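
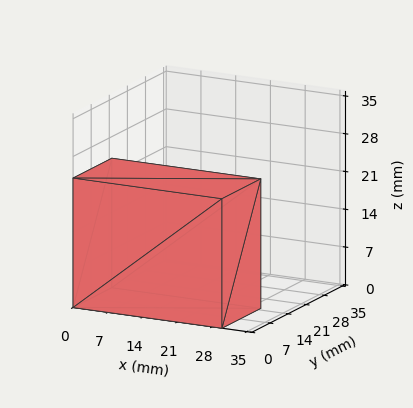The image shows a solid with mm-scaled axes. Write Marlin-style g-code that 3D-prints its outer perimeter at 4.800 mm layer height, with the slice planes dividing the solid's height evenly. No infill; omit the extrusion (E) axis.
Reading the render: the shape is a rectangular box, roughly 30 × 15 mm footprint and 24 mm tall (dimensions read to the nearest mm from the axis ticks). For the g-code, the solid's height is divided into equal slices at the stated Δz and each level perimeter traced with G1 moves after a G0 lift.

; perimeter-only toolpath
G21 ; units = mm
G90 ; absolute positioning
G28 ; home
; layer 1
G0 Z4.800
G0 X0.000 Y0.000
G1 X30.000 Y0.000
G1 X30.000 Y15.000
G1 X0.000 Y15.000
G1 X0.000 Y0.000
; layer 2
G0 Z9.600
G0 X0.000 Y0.000
G1 X30.000 Y0.000
G1 X30.000 Y15.000
G1 X0.000 Y15.000
G1 X0.000 Y0.000
; layer 3
G0 Z14.400
G0 X0.000 Y0.000
G1 X30.000 Y0.000
G1 X30.000 Y15.000
G1 X0.000 Y15.000
G1 X0.000 Y0.000
; layer 4
G0 Z19.200
G0 X0.000 Y0.000
G1 X30.000 Y0.000
G1 X30.000 Y15.000
G1 X0.000 Y15.000
G1 X0.000 Y0.000
; layer 5
G0 Z24.000
G0 X0.000 Y0.000
G1 X30.000 Y0.000
G1 X30.000 Y15.000
G1 X0.000 Y15.000
G1 X0.000 Y0.000
M2 ; end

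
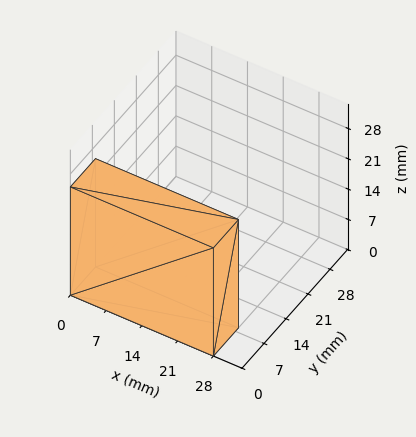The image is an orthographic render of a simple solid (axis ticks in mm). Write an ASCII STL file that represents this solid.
Reading the render: the shape is a rectangular box, roughly 28 × 8 mm footprint and 25 mm tall (dimensions read to the nearest mm from the axis ticks). For the STL, each face is triangulated and given an outward normal.

solid part
  facet normal 0.0000 0.0000 -1.0000
    outer loop
      vertex 28.00 8.00 0.00
      vertex 28.00 0.00 0.00
      vertex 0.00 0.00 0.00
    endloop
  endfacet
  facet normal 0.0000 0.0000 -1.0000
    outer loop
      vertex 0.00 8.00 0.00
      vertex 28.00 8.00 0.00
      vertex 0.00 0.00 0.00
    endloop
  endfacet
  facet normal 0.0000 0.0000 1.0000
    outer loop
      vertex 0.00 0.00 25.00
      vertex 28.00 0.00 25.00
      vertex 28.00 8.00 25.00
    endloop
  endfacet
  facet normal 0.0000 0.0000 1.0000
    outer loop
      vertex 0.00 0.00 25.00
      vertex 28.00 8.00 25.00
      vertex 0.00 8.00 25.00
    endloop
  endfacet
  facet normal 0.0000 -1.0000 0.0000
    outer loop
      vertex 0.00 0.00 0.00
      vertex 28.00 0.00 0.00
      vertex 28.00 0.00 25.00
    endloop
  endfacet
  facet normal 0.0000 -1.0000 0.0000
    outer loop
      vertex 0.00 0.00 0.00
      vertex 28.00 0.00 25.00
      vertex 0.00 0.00 25.00
    endloop
  endfacet
  facet normal 0.0000 1.0000 0.0000
    outer loop
      vertex 28.00 8.00 25.00
      vertex 28.00 8.00 0.00
      vertex 0.00 8.00 0.00
    endloop
  endfacet
  facet normal 0.0000 1.0000 0.0000
    outer loop
      vertex 0.00 8.00 25.00
      vertex 28.00 8.00 25.00
      vertex 0.00 8.00 0.00
    endloop
  endfacet
  facet normal -1.0000 0.0000 0.0000
    outer loop
      vertex 0.00 8.00 25.00
      vertex 0.00 8.00 0.00
      vertex 0.00 0.00 0.00
    endloop
  endfacet
  facet normal -1.0000 0.0000 0.0000
    outer loop
      vertex 0.00 0.00 25.00
      vertex 0.00 8.00 25.00
      vertex 0.00 0.00 0.00
    endloop
  endfacet
  facet normal 1.0000 0.0000 0.0000
    outer loop
      vertex 28.00 0.00 0.00
      vertex 28.00 8.00 0.00
      vertex 28.00 8.00 25.00
    endloop
  endfacet
  facet normal 1.0000 0.0000 0.0000
    outer loop
      vertex 28.00 0.00 0.00
      vertex 28.00 8.00 25.00
      vertex 28.00 0.00 25.00
    endloop
  endfacet
endsolid part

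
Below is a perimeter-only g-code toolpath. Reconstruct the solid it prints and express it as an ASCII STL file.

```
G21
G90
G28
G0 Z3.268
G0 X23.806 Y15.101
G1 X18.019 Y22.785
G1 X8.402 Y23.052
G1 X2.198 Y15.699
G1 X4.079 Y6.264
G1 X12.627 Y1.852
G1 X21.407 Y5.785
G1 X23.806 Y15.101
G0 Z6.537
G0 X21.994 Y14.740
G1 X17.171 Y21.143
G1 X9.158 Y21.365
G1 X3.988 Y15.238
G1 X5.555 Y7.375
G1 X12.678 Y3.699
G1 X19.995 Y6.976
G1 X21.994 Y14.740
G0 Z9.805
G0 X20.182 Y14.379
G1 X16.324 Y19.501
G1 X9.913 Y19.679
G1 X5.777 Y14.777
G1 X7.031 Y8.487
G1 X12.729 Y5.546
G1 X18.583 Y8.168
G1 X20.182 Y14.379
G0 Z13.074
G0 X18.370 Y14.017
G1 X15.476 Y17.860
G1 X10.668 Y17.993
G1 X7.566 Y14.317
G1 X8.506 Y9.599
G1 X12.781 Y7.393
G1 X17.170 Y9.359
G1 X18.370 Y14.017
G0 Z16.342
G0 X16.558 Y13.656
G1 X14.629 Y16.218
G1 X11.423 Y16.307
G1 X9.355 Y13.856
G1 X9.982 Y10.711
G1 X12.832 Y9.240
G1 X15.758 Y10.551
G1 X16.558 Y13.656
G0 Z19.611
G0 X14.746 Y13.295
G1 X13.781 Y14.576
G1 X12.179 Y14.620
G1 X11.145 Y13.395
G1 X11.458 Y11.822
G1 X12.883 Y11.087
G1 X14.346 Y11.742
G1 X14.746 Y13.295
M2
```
solid part
  facet normal 0.0000 0.0000 -1.0000
    outer loop
      vertex 7.647 24.738 0.000
      vertex 18.866 24.427 0.000
      vertex 25.618 15.462 0.000
    endloop
  endfacet
  facet normal 0.0000 0.0000 -1.0000
    outer loop
      vertex 0.409 16.160 0.000
      vertex 7.647 24.738 0.000
      vertex 25.618 15.462 0.000
    endloop
  endfacet
  facet normal 0.0000 0.0000 -1.0000
    outer loop
      vertex 2.603 5.152 0.000
      vertex 0.409 16.160 0.000
      vertex 25.618 15.462 0.000
    endloop
  endfacet
  facet normal 0.0000 0.0000 -1.0000
    outer loop
      vertex 12.576 0.005 0.000
      vertex 2.603 5.152 0.000
      vertex 25.618 15.462 0.000
    endloop
  endfacet
  facet normal 0.0000 0.0000 -1.0000
    outer loop
      vertex 22.819 4.593 0.000
      vertex 12.576 0.005 0.000
      vertex 25.618 15.462 0.000
    endloop
  endfacet
  facet normal 0.7118 0.5361 0.4538
    outer loop
      vertex 25.618 15.462 0.000
      vertex 18.866 24.427 0.000
      vertex 12.934 12.934 22.879
    endloop
  endfacet
  facet normal 0.0247 0.8907 0.4539
    outer loop
      vertex 18.866 24.427 0.000
      vertex 7.647 24.738 0.000
      vertex 12.934 12.934 22.879
    endloop
  endfacet
  facet normal -0.6810 0.5746 0.4539
    outer loop
      vertex 7.647 24.738 0.000
      vertex 0.409 16.160 0.000
      vertex 12.934 12.934 22.879
    endloop
  endfacet
  facet normal -0.8739 -0.1742 0.4538
    outer loop
      vertex 0.409 16.160 0.000
      vertex 2.603 5.152 0.000
      vertex 12.934 12.934 22.879
    endloop
  endfacet
  facet normal -0.4087 -0.7918 0.4539
    outer loop
      vertex 2.603 5.152 0.000
      vertex 12.576 0.005 0.000
      vertex 12.934 12.934 22.879
    endloop
  endfacet
  facet normal 0.3643 -0.8132 0.4539
    outer loop
      vertex 12.576 0.005 0.000
      vertex 22.819 4.593 0.000
      vertex 12.934 12.934 22.879
    endloop
  endfacet
  facet normal 0.8629 -0.2222 0.4538
    outer loop
      vertex 22.819 4.593 0.000
      vertex 25.618 15.462 0.000
      vertex 12.934 12.934 22.879
    endloop
  endfacet
endsolid part

The G0 Z moves step by Δz≈3.268 mm. The G1 loops shrink linearly with z, so the solid tapers from its base footprint up to z≈22.9. Closing with a flat bottom cap and the tapered top and triangulating gives 12 facets — a regular 7-sided pyramid, base circumscribed radius ≈ 12.9 mm, apex at z ≈ 22.9 mm.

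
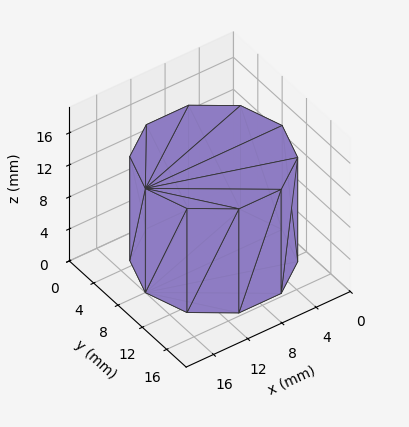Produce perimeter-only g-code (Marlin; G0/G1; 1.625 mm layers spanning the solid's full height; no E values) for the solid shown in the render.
Reading the render: the shape is a regular 10-sided prism (a cylinder approximated with 10 flat sides), circumscribed radius ≈ 8 mm, height ≈ 13 mm (dimensions read to the nearest mm from the axis ticks). For the g-code, the solid's height is divided into equal slices at the stated Δz and each level perimeter traced with G1 moves after a G0 lift.

; perimeter-only toolpath
G21 ; units = mm
G90 ; absolute positioning
G28 ; home
; layer 1
G0 Z1.625
G0 X16.000 Y8.000
G1 X14.472 Y12.702
G1 X10.472 Y15.608
G1 X5.528 Y15.608
G1 X1.528 Y12.702
G1 X0.000 Y8.000
G1 X1.528 Y3.298
G1 X5.528 Y0.392
G1 X10.472 Y0.392
G1 X14.472 Y3.298
G1 X16.000 Y8.000
; layer 2
G0 Z3.250
G0 X16.000 Y8.000
G1 X14.472 Y12.702
G1 X10.472 Y15.608
G1 X5.528 Y15.608
G1 X1.528 Y12.702
G1 X0.000 Y8.000
G1 X1.528 Y3.298
G1 X5.528 Y0.392
G1 X10.472 Y0.392
G1 X14.472 Y3.298
G1 X16.000 Y8.000
; layer 3
G0 Z4.875
G0 X16.000 Y8.000
G1 X14.472 Y12.702
G1 X10.472 Y15.608
G1 X5.528 Y15.608
G1 X1.528 Y12.702
G1 X0.000 Y8.000
G1 X1.528 Y3.298
G1 X5.528 Y0.392
G1 X10.472 Y0.392
G1 X14.472 Y3.298
G1 X16.000 Y8.000
; layer 4
G0 Z6.500
G0 X16.000 Y8.000
G1 X14.472 Y12.702
G1 X10.472 Y15.608
G1 X5.528 Y15.608
G1 X1.528 Y12.702
G1 X0.000 Y8.000
G1 X1.528 Y3.298
G1 X5.528 Y0.392
G1 X10.472 Y0.392
G1 X14.472 Y3.298
G1 X16.000 Y8.000
; layer 5
G0 Z8.125
G0 X16.000 Y8.000
G1 X14.472 Y12.702
G1 X10.472 Y15.608
G1 X5.528 Y15.608
G1 X1.528 Y12.702
G1 X0.000 Y8.000
G1 X1.528 Y3.298
G1 X5.528 Y0.392
G1 X10.472 Y0.392
G1 X14.472 Y3.298
G1 X16.000 Y8.000
; layer 6
G0 Z9.750
G0 X16.000 Y8.000
G1 X14.472 Y12.702
G1 X10.472 Y15.608
G1 X5.528 Y15.608
G1 X1.528 Y12.702
G1 X0.000 Y8.000
G1 X1.528 Y3.298
G1 X5.528 Y0.392
G1 X10.472 Y0.392
G1 X14.472 Y3.298
G1 X16.000 Y8.000
; layer 7
G0 Z11.375
G0 X16.000 Y8.000
G1 X14.472 Y12.702
G1 X10.472 Y15.608
G1 X5.528 Y15.608
G1 X1.528 Y12.702
G1 X0.000 Y8.000
G1 X1.528 Y3.298
G1 X5.528 Y0.392
G1 X10.472 Y0.392
G1 X14.472 Y3.298
G1 X16.000 Y8.000
; layer 8
G0 Z13.000
G0 X16.000 Y8.000
G1 X14.472 Y12.702
G1 X10.472 Y15.608
G1 X5.528 Y15.608
G1 X1.528 Y12.702
G1 X0.000 Y8.000
G1 X1.528 Y3.298
G1 X5.528 Y0.392
G1 X10.472 Y0.392
G1 X14.472 Y3.298
G1 X16.000 Y8.000
M2 ; end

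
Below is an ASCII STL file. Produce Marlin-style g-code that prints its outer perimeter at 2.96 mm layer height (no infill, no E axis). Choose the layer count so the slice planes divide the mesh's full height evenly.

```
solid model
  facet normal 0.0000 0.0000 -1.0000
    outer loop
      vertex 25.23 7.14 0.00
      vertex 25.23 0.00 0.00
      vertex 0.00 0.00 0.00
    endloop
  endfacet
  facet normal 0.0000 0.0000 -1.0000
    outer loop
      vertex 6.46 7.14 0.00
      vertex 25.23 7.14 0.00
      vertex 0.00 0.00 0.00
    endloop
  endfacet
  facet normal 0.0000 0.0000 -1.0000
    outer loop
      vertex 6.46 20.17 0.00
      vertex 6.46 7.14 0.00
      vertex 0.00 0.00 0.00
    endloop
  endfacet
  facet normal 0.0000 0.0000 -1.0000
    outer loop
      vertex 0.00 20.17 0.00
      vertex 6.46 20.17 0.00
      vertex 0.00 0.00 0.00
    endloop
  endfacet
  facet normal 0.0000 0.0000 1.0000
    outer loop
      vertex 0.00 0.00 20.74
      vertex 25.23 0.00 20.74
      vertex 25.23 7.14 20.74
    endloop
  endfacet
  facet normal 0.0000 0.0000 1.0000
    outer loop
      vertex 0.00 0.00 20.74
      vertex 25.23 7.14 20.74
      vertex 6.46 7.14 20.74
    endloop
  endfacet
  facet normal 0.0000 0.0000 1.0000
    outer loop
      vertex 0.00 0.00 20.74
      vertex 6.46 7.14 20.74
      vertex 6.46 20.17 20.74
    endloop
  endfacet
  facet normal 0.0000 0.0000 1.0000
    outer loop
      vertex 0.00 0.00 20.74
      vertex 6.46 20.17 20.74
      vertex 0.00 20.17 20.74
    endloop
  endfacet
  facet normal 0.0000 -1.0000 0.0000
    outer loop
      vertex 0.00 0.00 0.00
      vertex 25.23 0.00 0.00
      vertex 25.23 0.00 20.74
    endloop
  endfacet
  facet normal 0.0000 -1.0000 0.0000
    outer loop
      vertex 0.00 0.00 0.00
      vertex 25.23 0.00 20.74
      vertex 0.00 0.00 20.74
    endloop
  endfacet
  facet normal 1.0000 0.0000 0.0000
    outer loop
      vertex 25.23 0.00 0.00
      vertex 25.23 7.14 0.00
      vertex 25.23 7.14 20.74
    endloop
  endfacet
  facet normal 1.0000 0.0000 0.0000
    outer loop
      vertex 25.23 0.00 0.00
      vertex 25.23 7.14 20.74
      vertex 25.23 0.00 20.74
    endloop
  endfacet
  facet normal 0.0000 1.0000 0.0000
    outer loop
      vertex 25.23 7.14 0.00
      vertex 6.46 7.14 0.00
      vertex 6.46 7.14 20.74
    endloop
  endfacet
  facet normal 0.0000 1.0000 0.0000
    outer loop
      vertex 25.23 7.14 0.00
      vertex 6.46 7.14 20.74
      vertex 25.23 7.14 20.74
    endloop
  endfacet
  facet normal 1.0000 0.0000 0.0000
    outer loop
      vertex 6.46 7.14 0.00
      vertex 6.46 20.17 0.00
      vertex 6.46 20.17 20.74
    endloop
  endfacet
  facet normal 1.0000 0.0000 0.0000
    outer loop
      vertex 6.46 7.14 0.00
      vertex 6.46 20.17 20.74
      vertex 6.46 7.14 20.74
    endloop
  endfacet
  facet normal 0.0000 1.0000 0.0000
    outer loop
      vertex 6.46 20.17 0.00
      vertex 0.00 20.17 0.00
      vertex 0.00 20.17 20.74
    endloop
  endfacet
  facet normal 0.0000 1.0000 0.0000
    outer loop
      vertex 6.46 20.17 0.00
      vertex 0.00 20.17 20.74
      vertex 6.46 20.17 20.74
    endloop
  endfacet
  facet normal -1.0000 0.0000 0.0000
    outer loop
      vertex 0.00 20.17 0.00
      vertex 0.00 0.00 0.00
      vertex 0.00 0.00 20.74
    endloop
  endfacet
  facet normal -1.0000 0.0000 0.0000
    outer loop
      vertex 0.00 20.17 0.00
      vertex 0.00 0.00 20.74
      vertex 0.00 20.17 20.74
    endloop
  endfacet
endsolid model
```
; perimeter-only toolpath
G21 ; units = mm
G90 ; absolute positioning
G28 ; home
; layer 1
G0 Z2.96
G0 X0.00 Y0.00
G1 X25.23 Y0.00
G1 X25.23 Y7.14
G1 X6.46 Y7.14
G1 X6.46 Y20.17
G1 X0.00 Y20.17
G1 X0.00 Y0.00
; layer 2
G0 Z5.93
G0 X0.00 Y0.00
G1 X25.23 Y0.00
G1 X25.23 Y7.14
G1 X6.46 Y7.14
G1 X6.46 Y20.17
G1 X0.00 Y20.17
G1 X0.00 Y0.00
; layer 3
G0 Z8.89
G0 X0.00 Y0.00
G1 X25.23 Y0.00
G1 X25.23 Y7.14
G1 X6.46 Y7.14
G1 X6.46 Y20.17
G1 X0.00 Y20.17
G1 X0.00 Y0.00
; layer 4
G0 Z11.85
G0 X0.00 Y0.00
G1 X25.23 Y0.00
G1 X25.23 Y7.14
G1 X6.46 Y7.14
G1 X6.46 Y20.17
G1 X0.00 Y20.17
G1 X0.00 Y0.00
; layer 5
G0 Z14.81
G0 X0.00 Y0.00
G1 X25.23 Y0.00
G1 X25.23 Y7.14
G1 X6.46 Y7.14
G1 X6.46 Y20.17
G1 X0.00 Y20.17
G1 X0.00 Y0.00
; layer 6
G0 Z17.78
G0 X0.00 Y0.00
G1 X25.23 Y0.00
G1 X25.23 Y7.14
G1 X6.46 Y7.14
G1 X6.46 Y20.17
G1 X0.00 Y20.17
G1 X0.00 Y0.00
; layer 7
G0 Z20.74
G0 X0.00 Y0.00
G1 X25.23 Y0.00
G1 X25.23 Y7.14
G1 X6.46 Y7.14
G1 X6.46 Y20.17
G1 X0.00 Y20.17
G1 X0.00 Y0.00
M2 ; end

The solid is an L-shaped prism: outer 25.2 × 20.2 mm, arm thicknesses ≈ 7.14 mm (horizontal) and 6.46 mm (vertical), extruded 20.7 mm in z. Slicing at Δz = 2.96 mm — 7 equal slices spanning the solid's height, so layer i sits at z = i·h/7 — gives 7 non-empty perimeters. Each is a 6-segment closed polygon; G0 lifts to the layer z and rapids to the start vertex, then G1 traces the edges.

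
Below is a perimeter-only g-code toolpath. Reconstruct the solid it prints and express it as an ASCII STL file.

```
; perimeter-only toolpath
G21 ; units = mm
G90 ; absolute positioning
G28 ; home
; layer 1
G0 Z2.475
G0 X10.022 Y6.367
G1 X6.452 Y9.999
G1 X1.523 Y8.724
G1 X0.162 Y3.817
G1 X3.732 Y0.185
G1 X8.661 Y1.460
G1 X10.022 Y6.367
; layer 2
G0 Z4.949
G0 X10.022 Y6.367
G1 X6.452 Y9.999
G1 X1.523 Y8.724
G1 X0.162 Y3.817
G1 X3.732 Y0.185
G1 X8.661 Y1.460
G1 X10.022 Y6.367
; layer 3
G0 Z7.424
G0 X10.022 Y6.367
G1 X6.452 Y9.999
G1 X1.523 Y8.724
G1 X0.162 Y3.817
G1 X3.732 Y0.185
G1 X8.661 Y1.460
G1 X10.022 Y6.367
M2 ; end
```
solid part
  facet normal 0.0000 0.0000 -1.0000
    outer loop
      vertex 1.523 8.724 0.000
      vertex 6.452 9.999 0.000
      vertex 10.022 6.367 0.000
    endloop
  endfacet
  facet normal 0.0000 0.0000 -1.0000
    outer loop
      vertex 0.162 3.817 0.000
      vertex 1.523 8.724 0.000
      vertex 10.022 6.367 0.000
    endloop
  endfacet
  facet normal 0.0000 0.0000 -1.0000
    outer loop
      vertex 3.732 0.185 0.000
      vertex 0.162 3.817 0.000
      vertex 10.022 6.367 0.000
    endloop
  endfacet
  facet normal 0.0000 0.0000 -1.0000
    outer loop
      vertex 8.661 1.460 0.000
      vertex 3.732 0.185 0.000
      vertex 10.022 6.367 0.000
    endloop
  endfacet
  facet normal 0.0000 0.0000 1.0000
    outer loop
      vertex 10.022 6.367 7.424
      vertex 6.452 9.999 7.424
      vertex 1.523 8.724 7.424
    endloop
  endfacet
  facet normal 0.0000 0.0000 1.0000
    outer loop
      vertex 10.022 6.367 7.424
      vertex 1.523 8.724 7.424
      vertex 0.162 3.817 7.424
    endloop
  endfacet
  facet normal 0.0000 0.0000 1.0000
    outer loop
      vertex 10.022 6.367 7.424
      vertex 0.162 3.817 7.424
      vertex 3.732 0.185 7.424
    endloop
  endfacet
  facet normal 0.0000 0.0000 1.0000
    outer loop
      vertex 10.022 6.367 7.424
      vertex 3.732 0.185 7.424
      vertex 8.661 1.460 7.424
    endloop
  endfacet
  facet normal 0.7132 0.7010 0.0000
    outer loop
      vertex 10.022 6.367 0.000
      vertex 6.452 9.999 0.000
      vertex 6.452 9.999 7.424
    endloop
  endfacet
  facet normal 0.7132 0.7010 0.0000
    outer loop
      vertex 10.022 6.367 0.000
      vertex 6.452 9.999 7.424
      vertex 10.022 6.367 7.424
    endloop
  endfacet
  facet normal -0.2504 0.9681 0.0000
    outer loop
      vertex 6.452 9.999 0.000
      vertex 1.523 8.724 0.000
      vertex 1.523 8.724 7.424
    endloop
  endfacet
  facet normal -0.2504 0.9681 0.0000
    outer loop
      vertex 6.452 9.999 0.000
      vertex 1.523 8.724 7.424
      vertex 6.452 9.999 7.424
    endloop
  endfacet
  facet normal -0.9636 0.2673 0.0000
    outer loop
      vertex 1.523 8.724 0.000
      vertex 0.162 3.817 0.000
      vertex 0.162 3.817 7.424
    endloop
  endfacet
  facet normal -0.9636 0.2673 0.0000
    outer loop
      vertex 1.523 8.724 0.000
      vertex 0.162 3.817 7.424
      vertex 1.523 8.724 7.424
    endloop
  endfacet
  facet normal -0.7132 -0.7010 0.0000
    outer loop
      vertex 0.162 3.817 0.000
      vertex 3.732 0.185 0.000
      vertex 3.732 0.185 7.424
    endloop
  endfacet
  facet normal -0.7132 -0.7010 0.0000
    outer loop
      vertex 0.162 3.817 0.000
      vertex 3.732 0.185 7.424
      vertex 0.162 3.817 7.424
    endloop
  endfacet
  facet normal 0.2504 -0.9681 0.0000
    outer loop
      vertex 3.732 0.185 0.000
      vertex 8.661 1.460 0.000
      vertex 8.661 1.460 7.424
    endloop
  endfacet
  facet normal 0.2504 -0.9681 0.0000
    outer loop
      vertex 3.732 0.185 0.000
      vertex 8.661 1.460 7.424
      vertex 3.732 0.185 7.424
    endloop
  endfacet
  facet normal 0.9636 -0.2673 0.0000
    outer loop
      vertex 8.661 1.460 0.000
      vertex 10.022 6.367 0.000
      vertex 10.022 6.367 7.424
    endloop
  endfacet
  facet normal 0.9636 -0.2673 0.0000
    outer loop
      vertex 8.661 1.460 0.000
      vertex 10.022 6.367 7.424
      vertex 8.661 1.460 7.424
    endloop
  endfacet
endsolid part

The G0 Z moves step by Δz≈2.475 mm. Every layer's G1 loop is the same polygon, so the solid is a straight extrusion of it from z=0 to z≈7.42. Closing with flat bottom and top caps and triangulating gives 20 facets — a regular 6-sided prism (a cylinder approximated with 6 flat sides), circumscribed radius ≈ 5.09 mm, height ≈ 7.42 mm.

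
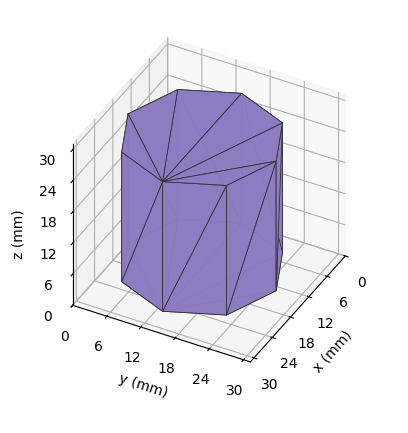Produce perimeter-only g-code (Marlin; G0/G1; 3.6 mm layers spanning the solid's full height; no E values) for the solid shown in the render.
Reading the render: the shape is a regular 8-sided prism (a cylinder approximated with 8 flat sides), circumscribed radius ≈ 13 mm, height ≈ 25 mm (dimensions read to the nearest mm from the axis ticks). For the g-code, the solid's height is divided into equal slices at the stated Δz and each level perimeter traced with G1 moves after a G0 lift.

; perimeter-only toolpath
G21 ; units = mm
G90 ; absolute positioning
G28 ; home
; layer 1
G0 Z3.6
G0 X26.0 Y13.0
G1 X22.2 Y22.2
G1 X13.0 Y26.0
G1 X3.8 Y22.2
G1 X0.0 Y13.0
G1 X3.8 Y3.8
G1 X13.0 Y0.0
G1 X22.2 Y3.8
G1 X26.0 Y13.0
; layer 2
G0 Z7.1
G0 X26.0 Y13.0
G1 X22.2 Y22.2
G1 X13.0 Y26.0
G1 X3.8 Y22.2
G1 X0.0 Y13.0
G1 X3.8 Y3.8
G1 X13.0 Y0.0
G1 X22.2 Y3.8
G1 X26.0 Y13.0
; layer 3
G0 Z10.7
G0 X26.0 Y13.0
G1 X22.2 Y22.2
G1 X13.0 Y26.0
G1 X3.8 Y22.2
G1 X0.0 Y13.0
G1 X3.8 Y3.8
G1 X13.0 Y0.0
G1 X22.2 Y3.8
G1 X26.0 Y13.0
; layer 4
G0 Z14.3
G0 X26.0 Y13.0
G1 X22.2 Y22.2
G1 X13.0 Y26.0
G1 X3.8 Y22.2
G1 X0.0 Y13.0
G1 X3.8 Y3.8
G1 X13.0 Y0.0
G1 X22.2 Y3.8
G1 X26.0 Y13.0
; layer 5
G0 Z17.9
G0 X26.0 Y13.0
G1 X22.2 Y22.2
G1 X13.0 Y26.0
G1 X3.8 Y22.2
G1 X0.0 Y13.0
G1 X3.8 Y3.8
G1 X13.0 Y0.0
G1 X22.2 Y3.8
G1 X26.0 Y13.0
; layer 6
G0 Z21.4
G0 X26.0 Y13.0
G1 X22.2 Y22.2
G1 X13.0 Y26.0
G1 X3.8 Y22.2
G1 X0.0 Y13.0
G1 X3.8 Y3.8
G1 X13.0 Y0.0
G1 X22.2 Y3.8
G1 X26.0 Y13.0
; layer 7
G0 Z25.0
G0 X26.0 Y13.0
G1 X22.2 Y22.2
G1 X13.0 Y26.0
G1 X3.8 Y22.2
G1 X0.0 Y13.0
G1 X3.8 Y3.8
G1 X13.0 Y0.0
G1 X22.2 Y3.8
G1 X26.0 Y13.0
M2 ; end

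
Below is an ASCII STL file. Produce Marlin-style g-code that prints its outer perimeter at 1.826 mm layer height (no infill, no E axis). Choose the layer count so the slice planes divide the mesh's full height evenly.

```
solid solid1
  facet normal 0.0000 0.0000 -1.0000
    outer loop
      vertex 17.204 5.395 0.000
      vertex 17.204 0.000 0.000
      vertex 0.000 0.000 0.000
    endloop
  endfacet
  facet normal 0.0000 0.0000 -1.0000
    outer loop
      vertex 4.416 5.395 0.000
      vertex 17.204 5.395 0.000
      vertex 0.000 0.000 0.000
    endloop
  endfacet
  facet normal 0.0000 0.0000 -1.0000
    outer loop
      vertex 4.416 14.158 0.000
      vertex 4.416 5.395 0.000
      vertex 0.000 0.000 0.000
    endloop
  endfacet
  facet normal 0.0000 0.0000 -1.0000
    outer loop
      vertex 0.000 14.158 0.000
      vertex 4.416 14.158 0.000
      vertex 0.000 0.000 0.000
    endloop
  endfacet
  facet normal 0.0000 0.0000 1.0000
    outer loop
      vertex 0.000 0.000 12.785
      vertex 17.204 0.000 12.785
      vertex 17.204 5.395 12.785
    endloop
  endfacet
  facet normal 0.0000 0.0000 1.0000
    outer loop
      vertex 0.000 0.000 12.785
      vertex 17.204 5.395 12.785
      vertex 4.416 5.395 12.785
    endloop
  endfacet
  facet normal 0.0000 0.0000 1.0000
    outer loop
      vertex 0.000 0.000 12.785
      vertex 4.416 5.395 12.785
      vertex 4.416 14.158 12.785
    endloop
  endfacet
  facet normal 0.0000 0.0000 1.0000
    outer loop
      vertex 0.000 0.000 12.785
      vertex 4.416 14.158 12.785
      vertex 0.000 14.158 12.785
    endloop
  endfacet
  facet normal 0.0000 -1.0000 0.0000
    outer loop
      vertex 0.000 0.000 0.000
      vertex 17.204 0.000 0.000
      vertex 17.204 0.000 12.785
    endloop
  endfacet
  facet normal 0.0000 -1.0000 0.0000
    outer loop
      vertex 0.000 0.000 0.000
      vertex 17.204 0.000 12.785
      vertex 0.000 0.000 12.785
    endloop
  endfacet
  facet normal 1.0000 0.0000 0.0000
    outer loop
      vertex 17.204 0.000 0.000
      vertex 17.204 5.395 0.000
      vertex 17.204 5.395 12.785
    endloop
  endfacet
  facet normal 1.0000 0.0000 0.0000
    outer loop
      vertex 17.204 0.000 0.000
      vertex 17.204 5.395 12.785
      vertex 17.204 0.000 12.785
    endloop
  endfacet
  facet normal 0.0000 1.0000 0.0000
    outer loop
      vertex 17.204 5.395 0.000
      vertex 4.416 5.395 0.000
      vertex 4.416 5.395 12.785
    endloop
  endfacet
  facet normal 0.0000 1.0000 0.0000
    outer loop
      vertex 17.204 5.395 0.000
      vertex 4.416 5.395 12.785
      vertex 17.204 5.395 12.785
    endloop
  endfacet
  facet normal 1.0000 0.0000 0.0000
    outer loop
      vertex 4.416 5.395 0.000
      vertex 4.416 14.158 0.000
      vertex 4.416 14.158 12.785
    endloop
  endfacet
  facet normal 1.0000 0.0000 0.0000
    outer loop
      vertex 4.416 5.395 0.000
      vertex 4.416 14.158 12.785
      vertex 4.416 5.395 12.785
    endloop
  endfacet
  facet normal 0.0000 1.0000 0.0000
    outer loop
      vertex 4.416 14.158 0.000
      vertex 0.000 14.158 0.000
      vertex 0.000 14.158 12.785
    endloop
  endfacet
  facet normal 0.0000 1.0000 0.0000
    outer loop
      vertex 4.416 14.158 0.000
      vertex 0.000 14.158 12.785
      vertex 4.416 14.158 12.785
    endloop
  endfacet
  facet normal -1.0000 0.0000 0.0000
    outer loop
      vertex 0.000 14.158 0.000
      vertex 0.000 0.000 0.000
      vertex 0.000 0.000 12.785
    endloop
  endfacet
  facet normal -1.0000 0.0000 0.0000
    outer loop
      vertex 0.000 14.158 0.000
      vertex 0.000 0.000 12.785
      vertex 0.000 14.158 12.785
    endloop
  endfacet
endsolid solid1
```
; perimeter-only toolpath
G21 ; units = mm
G90 ; absolute positioning
G28 ; home
; layer 1
G0 Z1.826
G0 X0.000 Y0.000
G1 X17.204 Y0.000
G1 X17.204 Y5.395
G1 X4.416 Y5.395
G1 X4.416 Y14.158
G1 X0.000 Y14.158
G1 X0.000 Y0.000
; layer 2
G0 Z3.653
G0 X0.000 Y0.000
G1 X17.204 Y0.000
G1 X17.204 Y5.395
G1 X4.416 Y5.395
G1 X4.416 Y14.158
G1 X0.000 Y14.158
G1 X0.000 Y0.000
; layer 3
G0 Z5.479
G0 X0.000 Y0.000
G1 X17.204 Y0.000
G1 X17.204 Y5.395
G1 X4.416 Y5.395
G1 X4.416 Y14.158
G1 X0.000 Y14.158
G1 X0.000 Y0.000
; layer 4
G0 Z7.306
G0 X0.000 Y0.000
G1 X17.204 Y0.000
G1 X17.204 Y5.395
G1 X4.416 Y5.395
G1 X4.416 Y14.158
G1 X0.000 Y14.158
G1 X0.000 Y0.000
; layer 5
G0 Z9.132
G0 X0.000 Y0.000
G1 X17.204 Y0.000
G1 X17.204 Y5.395
G1 X4.416 Y5.395
G1 X4.416 Y14.158
G1 X0.000 Y14.158
G1 X0.000 Y0.000
; layer 6
G0 Z10.959
G0 X0.000 Y0.000
G1 X17.204 Y0.000
G1 X17.204 Y5.395
G1 X4.416 Y5.395
G1 X4.416 Y14.158
G1 X0.000 Y14.158
G1 X0.000 Y0.000
; layer 7
G0 Z12.785
G0 X0.000 Y0.000
G1 X17.204 Y0.000
G1 X17.204 Y5.395
G1 X4.416 Y5.395
G1 X4.416 Y14.158
G1 X0.000 Y14.158
G1 X0.000 Y0.000
M2 ; end

The solid is an L-shaped prism: outer 17.2 × 14.2 mm, arm thicknesses ≈ 5.39 mm (horizontal) and 4.42 mm (vertical), extruded 12.8 mm in z. Slicing at Δz = 1.826 mm — 7 equal slices spanning the solid's height, so layer i sits at z = i·h/7 — gives 7 non-empty perimeters. Each is a 6-segment closed polygon; G0 lifts to the layer z and rapids to the start vertex, then G1 traces the edges.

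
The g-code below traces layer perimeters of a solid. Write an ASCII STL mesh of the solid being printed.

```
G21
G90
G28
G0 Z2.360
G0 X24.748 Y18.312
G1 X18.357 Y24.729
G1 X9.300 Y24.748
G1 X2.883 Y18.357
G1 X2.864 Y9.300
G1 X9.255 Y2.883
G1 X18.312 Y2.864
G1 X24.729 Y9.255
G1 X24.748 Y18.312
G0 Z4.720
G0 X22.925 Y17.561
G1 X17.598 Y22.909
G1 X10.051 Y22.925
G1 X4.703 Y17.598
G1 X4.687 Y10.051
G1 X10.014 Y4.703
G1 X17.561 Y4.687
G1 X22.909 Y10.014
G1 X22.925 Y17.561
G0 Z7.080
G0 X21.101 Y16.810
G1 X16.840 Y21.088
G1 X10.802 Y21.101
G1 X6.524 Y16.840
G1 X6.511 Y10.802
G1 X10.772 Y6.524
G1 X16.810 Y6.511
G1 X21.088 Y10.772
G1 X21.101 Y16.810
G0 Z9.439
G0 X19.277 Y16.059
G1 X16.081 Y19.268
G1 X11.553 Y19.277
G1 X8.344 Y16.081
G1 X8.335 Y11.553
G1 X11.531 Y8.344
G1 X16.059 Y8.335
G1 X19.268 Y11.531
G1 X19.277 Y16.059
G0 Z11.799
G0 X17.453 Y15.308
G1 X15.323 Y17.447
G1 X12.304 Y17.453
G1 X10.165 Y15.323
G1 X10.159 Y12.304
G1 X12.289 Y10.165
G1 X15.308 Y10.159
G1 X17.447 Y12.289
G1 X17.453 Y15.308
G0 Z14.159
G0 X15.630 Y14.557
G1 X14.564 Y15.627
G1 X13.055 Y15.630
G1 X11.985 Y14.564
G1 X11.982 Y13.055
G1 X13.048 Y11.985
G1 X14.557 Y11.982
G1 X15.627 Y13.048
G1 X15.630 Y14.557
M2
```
solid part
  facet normal 0.0000 0.0000 -1.0000
    outer loop
      vertex 8.549 26.572 0.000
      vertex 19.115 26.550 0.000
      vertex 26.572 19.063 0.000
    endloop
  endfacet
  facet normal 0.0000 0.0000 -1.0000
    outer loop
      vertex 1.062 19.115 0.000
      vertex 8.549 26.572 0.000
      vertex 26.572 19.063 0.000
    endloop
  endfacet
  facet normal 0.0000 0.0000 -1.0000
    outer loop
      vertex 1.040 8.549 0.000
      vertex 1.062 19.115 0.000
      vertex 26.572 19.063 0.000
    endloop
  endfacet
  facet normal 0.0000 0.0000 -1.0000
    outer loop
      vertex 8.497 1.062 0.000
      vertex 1.040 8.549 0.000
      vertex 26.572 19.063 0.000
    endloop
  endfacet
  facet normal 0.0000 0.0000 -1.0000
    outer loop
      vertex 19.063 1.040 0.000
      vertex 8.497 1.062 0.000
      vertex 26.572 19.063 0.000
    endloop
  endfacet
  facet normal 0.0000 0.0000 -1.0000
    outer loop
      vertex 26.550 8.497 0.000
      vertex 19.063 1.040 0.000
      vertex 26.572 19.063 0.000
    endloop
  endfacet
  facet normal 0.5608 0.5586 0.6112
    outer loop
      vertex 26.572 19.063 0.000
      vertex 19.115 26.550 0.000
      vertex 13.806 13.806 16.519
    endloop
  endfacet
  facet normal 0.0016 0.7915 0.6112
    outer loop
      vertex 19.115 26.550 0.000
      vertex 8.549 26.572 0.000
      vertex 13.806 13.806 16.519
    endloop
  endfacet
  facet normal -0.5586 0.5608 0.6112
    outer loop
      vertex 8.549 26.572 0.000
      vertex 1.062 19.115 0.000
      vertex 13.806 13.806 16.519
    endloop
  endfacet
  facet normal -0.7915 0.0016 0.6112
    outer loop
      vertex 1.062 19.115 0.000
      vertex 1.040 8.549 0.000
      vertex 13.806 13.806 16.519
    endloop
  endfacet
  facet normal -0.5608 -0.5586 0.6112
    outer loop
      vertex 1.040 8.549 0.000
      vertex 8.497 1.062 0.000
      vertex 13.806 13.806 16.519
    endloop
  endfacet
  facet normal -0.0016 -0.7915 0.6112
    outer loop
      vertex 8.497 1.062 0.000
      vertex 19.063 1.040 0.000
      vertex 13.806 13.806 16.519
    endloop
  endfacet
  facet normal 0.5586 -0.5608 0.6112
    outer loop
      vertex 19.063 1.040 0.000
      vertex 26.550 8.497 0.000
      vertex 13.806 13.806 16.519
    endloop
  endfacet
  facet normal 0.7915 -0.0016 0.6112
    outer loop
      vertex 26.550 8.497 0.000
      vertex 26.572 19.063 0.000
      vertex 13.806 13.806 16.519
    endloop
  endfacet
endsolid part

The G0 Z moves step by Δz≈2.360 mm. The G1 loops shrink linearly with z, so the solid tapers from its base footprint up to z≈16.5. Closing with a flat bottom cap and the tapered top and triangulating gives 14 facets — a regular 8-sided pyramid, base circumscribed radius ≈ 13.8 mm, apex at z ≈ 16.5 mm.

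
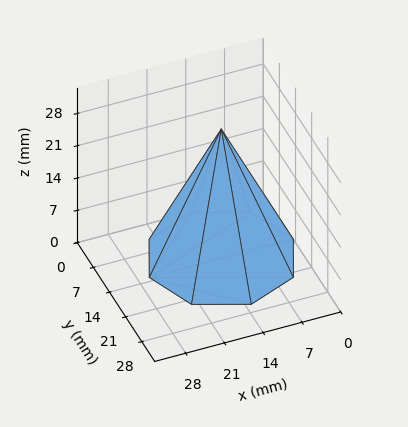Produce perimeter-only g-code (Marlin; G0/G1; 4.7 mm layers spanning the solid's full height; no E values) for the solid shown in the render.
Reading the render: the shape is a regular 8-sided pyramid, base circumscribed radius ≈ 13 mm, apex at z ≈ 28 mm (dimensions read to the nearest mm from the axis ticks). For the g-code, the solid's height is divided into equal slices at the stated Δz and each level perimeter traced with G1 moves after a G0 lift.

; perimeter-only toolpath
G21 ; units = mm
G90 ; absolute positioning
G28 ; home
; layer 1
G0 Z4.7
G0 X23.8 Y13.0
G1 X20.7 Y20.7
G1 X13.0 Y23.8
G1 X5.3 Y20.7
G1 X2.2 Y13.0
G1 X5.3 Y5.3
G1 X13.0 Y2.2
G1 X20.7 Y5.3
G1 X23.8 Y13.0
; layer 2
G0 Z9.3
G0 X21.7 Y13.0
G1 X19.1 Y19.1
G1 X13.0 Y21.7
G1 X6.9 Y19.1
G1 X4.3 Y13.0
G1 X6.9 Y6.9
G1 X13.0 Y4.3
G1 X19.1 Y6.9
G1 X21.7 Y13.0
; layer 3
G0 Z14.0
G0 X19.5 Y13.0
G1 X17.6 Y17.6
G1 X13.0 Y19.5
G1 X8.4 Y17.6
G1 X6.5 Y13.0
G1 X8.4 Y8.4
G1 X13.0 Y6.5
G1 X17.6 Y8.4
G1 X19.5 Y13.0
; layer 4
G0 Z18.7
G0 X17.3 Y13.0
G1 X16.1 Y16.1
G1 X13.0 Y17.3
G1 X9.9 Y16.1
G1 X8.7 Y13.0
G1 X9.9 Y9.9
G1 X13.0 Y8.7
G1 X16.1 Y9.9
G1 X17.3 Y13.0
; layer 5
G0 Z23.3
G0 X15.2 Y13.0
G1 X14.5 Y14.5
G1 X13.0 Y15.2
G1 X11.5 Y14.5
G1 X10.8 Y13.0
G1 X11.5 Y11.5
G1 X13.0 Y10.8
G1 X14.5 Y11.5
G1 X15.2 Y13.0
M2 ; end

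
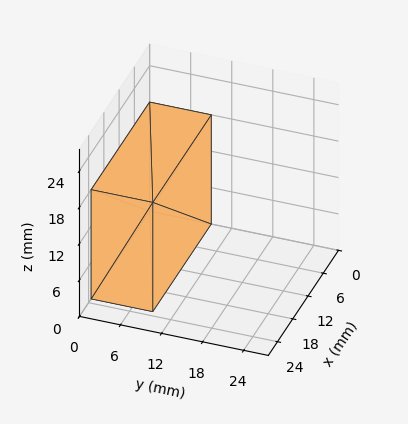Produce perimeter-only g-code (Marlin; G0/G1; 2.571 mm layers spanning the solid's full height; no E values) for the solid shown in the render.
Reading the render: the shape is a rectangular box, roughly 23 × 9 mm footprint and 18 mm tall (dimensions read to the nearest mm from the axis ticks). For the g-code, the solid's height is divided into equal slices at the stated Δz and each level perimeter traced with G1 moves after a G0 lift.

; perimeter-only toolpath
G21 ; units = mm
G90 ; absolute positioning
G28 ; home
; layer 1
G0 Z2.571
G0 X0.000 Y0.000
G1 X23.000 Y0.000
G1 X23.000 Y9.000
G1 X0.000 Y9.000
G1 X0.000 Y0.000
; layer 2
G0 Z5.143
G0 X0.000 Y0.000
G1 X23.000 Y0.000
G1 X23.000 Y9.000
G1 X0.000 Y9.000
G1 X0.000 Y0.000
; layer 3
G0 Z7.714
G0 X0.000 Y0.000
G1 X23.000 Y0.000
G1 X23.000 Y9.000
G1 X0.000 Y9.000
G1 X0.000 Y0.000
; layer 4
G0 Z10.286
G0 X0.000 Y0.000
G1 X23.000 Y0.000
G1 X23.000 Y9.000
G1 X0.000 Y9.000
G1 X0.000 Y0.000
; layer 5
G0 Z12.857
G0 X0.000 Y0.000
G1 X23.000 Y0.000
G1 X23.000 Y9.000
G1 X0.000 Y9.000
G1 X0.000 Y0.000
; layer 6
G0 Z15.429
G0 X0.000 Y0.000
G1 X23.000 Y0.000
G1 X23.000 Y9.000
G1 X0.000 Y9.000
G1 X0.000 Y0.000
; layer 7
G0 Z18.000
G0 X0.000 Y0.000
G1 X23.000 Y0.000
G1 X23.000 Y9.000
G1 X0.000 Y9.000
G1 X0.000 Y0.000
M2 ; end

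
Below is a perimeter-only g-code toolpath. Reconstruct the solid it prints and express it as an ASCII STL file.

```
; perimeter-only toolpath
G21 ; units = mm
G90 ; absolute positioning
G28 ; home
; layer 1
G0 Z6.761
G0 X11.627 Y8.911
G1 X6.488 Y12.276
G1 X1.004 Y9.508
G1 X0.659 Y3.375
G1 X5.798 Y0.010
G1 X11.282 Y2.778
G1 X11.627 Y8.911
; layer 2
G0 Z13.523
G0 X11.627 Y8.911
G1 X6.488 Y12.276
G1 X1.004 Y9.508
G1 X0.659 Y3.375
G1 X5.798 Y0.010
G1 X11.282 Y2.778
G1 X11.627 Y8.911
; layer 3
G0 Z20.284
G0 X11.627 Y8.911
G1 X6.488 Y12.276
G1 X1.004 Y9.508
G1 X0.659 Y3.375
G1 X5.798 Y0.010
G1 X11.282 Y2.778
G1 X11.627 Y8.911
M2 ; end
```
solid part
  facet normal 0.0000 0.0000 -1.0000
    outer loop
      vertex 1.004 9.508 0.000
      vertex 6.488 12.276 0.000
      vertex 11.627 8.911 0.000
    endloop
  endfacet
  facet normal 0.0000 0.0000 -1.0000
    outer loop
      vertex 0.659 3.375 0.000
      vertex 1.004 9.508 0.000
      vertex 11.627 8.911 0.000
    endloop
  endfacet
  facet normal 0.0000 0.0000 -1.0000
    outer loop
      vertex 5.798 0.010 0.000
      vertex 0.659 3.375 0.000
      vertex 11.627 8.911 0.000
    endloop
  endfacet
  facet normal 0.0000 0.0000 -1.0000
    outer loop
      vertex 11.282 2.778 0.000
      vertex 5.798 0.010 0.000
      vertex 11.627 8.911 0.000
    endloop
  endfacet
  facet normal 0.0000 0.0000 1.0000
    outer loop
      vertex 11.627 8.911 20.284
      vertex 6.488 12.276 20.284
      vertex 1.004 9.508 20.284
    endloop
  endfacet
  facet normal 0.0000 0.0000 1.0000
    outer loop
      vertex 11.627 8.911 20.284
      vertex 1.004 9.508 20.284
      vertex 0.659 3.375 20.284
    endloop
  endfacet
  facet normal 0.0000 0.0000 1.0000
    outer loop
      vertex 11.627 8.911 20.284
      vertex 0.659 3.375 20.284
      vertex 5.798 0.010 20.284
    endloop
  endfacet
  facet normal 0.0000 0.0000 1.0000
    outer loop
      vertex 11.627 8.911 20.284
      vertex 5.798 0.010 20.284
      vertex 11.282 2.778 20.284
    endloop
  endfacet
  facet normal 0.5478 0.8366 0.0000
    outer loop
      vertex 11.627 8.911 0.000
      vertex 6.488 12.276 0.000
      vertex 6.488 12.276 20.284
    endloop
  endfacet
  facet normal 0.5478 0.8366 0.0000
    outer loop
      vertex 11.627 8.911 0.000
      vertex 6.488 12.276 20.284
      vertex 11.627 8.911 20.284
    endloop
  endfacet
  facet normal -0.4506 0.8927 0.0000
    outer loop
      vertex 6.488 12.276 0.000
      vertex 1.004 9.508 0.000
      vertex 1.004 9.508 20.284
    endloop
  endfacet
  facet normal -0.4506 0.8927 0.0000
    outer loop
      vertex 6.488 12.276 0.000
      vertex 1.004 9.508 20.284
      vertex 6.488 12.276 20.284
    endloop
  endfacet
  facet normal -0.9984 0.0562 0.0000
    outer loop
      vertex 1.004 9.508 0.000
      vertex 0.659 3.375 0.000
      vertex 0.659 3.375 20.284
    endloop
  endfacet
  facet normal -0.9984 0.0562 0.0000
    outer loop
      vertex 1.004 9.508 0.000
      vertex 0.659 3.375 20.284
      vertex 1.004 9.508 20.284
    endloop
  endfacet
  facet normal -0.5478 -0.8366 0.0000
    outer loop
      vertex 0.659 3.375 0.000
      vertex 5.798 0.010 0.000
      vertex 5.798 0.010 20.284
    endloop
  endfacet
  facet normal -0.5478 -0.8366 0.0000
    outer loop
      vertex 0.659 3.375 0.000
      vertex 5.798 0.010 20.284
      vertex 0.659 3.375 20.284
    endloop
  endfacet
  facet normal 0.4506 -0.8927 0.0000
    outer loop
      vertex 5.798 0.010 0.000
      vertex 11.282 2.778 0.000
      vertex 11.282 2.778 20.284
    endloop
  endfacet
  facet normal 0.4506 -0.8927 0.0000
    outer loop
      vertex 5.798 0.010 0.000
      vertex 11.282 2.778 20.284
      vertex 5.798 0.010 20.284
    endloop
  endfacet
  facet normal 0.9984 -0.0562 0.0000
    outer loop
      vertex 11.282 2.778 0.000
      vertex 11.627 8.911 0.000
      vertex 11.627 8.911 20.284
    endloop
  endfacet
  facet normal 0.9984 -0.0562 0.0000
    outer loop
      vertex 11.282 2.778 0.000
      vertex 11.627 8.911 20.284
      vertex 11.282 2.778 20.284
    endloop
  endfacet
endsolid part

The G0 Z moves step by Δz≈6.761 mm. Every layer's G1 loop is the same polygon, so the solid is a straight extrusion of it from z=0 to z≈20.3. Closing with flat bottom and top caps and triangulating gives 20 facets — a regular 6-sided prism (a cylinder approximated with 6 flat sides), circumscribed radius ≈ 6.14 mm, height ≈ 20.3 mm.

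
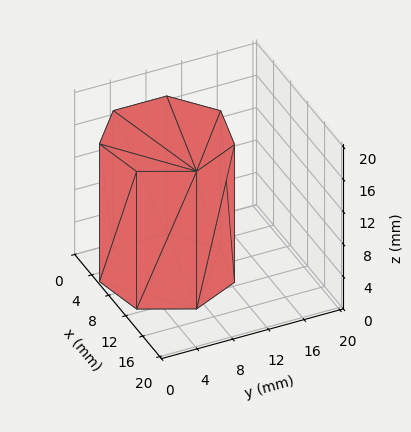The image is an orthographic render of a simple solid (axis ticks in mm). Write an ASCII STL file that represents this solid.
Reading the render: the shape is a regular 7-sided prism (a cylinder approximated with 7 flat sides), circumscribed radius ≈ 7 mm, height ≈ 17 mm (dimensions read to the nearest mm from the axis ticks). For the STL, each face is triangulated and given an outward normal.

solid part
  facet normal 0.0000 0.0000 -1.0000
    outer loop
      vertex 5.4 13.8 0.0
      vertex 11.4 12.5 0.0
      vertex 14.0 7.0 0.0
    endloop
  endfacet
  facet normal 0.0000 0.0000 -1.0000
    outer loop
      vertex 0.7 10.0 0.0
      vertex 5.4 13.8 0.0
      vertex 14.0 7.0 0.0
    endloop
  endfacet
  facet normal 0.0000 0.0000 -1.0000
    outer loop
      vertex 0.7 4.0 0.0
      vertex 0.7 10.0 0.0
      vertex 14.0 7.0 0.0
    endloop
  endfacet
  facet normal 0.0000 0.0000 -1.0000
    outer loop
      vertex 5.4 0.2 0.0
      vertex 0.7 4.0 0.0
      vertex 14.0 7.0 0.0
    endloop
  endfacet
  facet normal 0.0000 0.0000 -1.0000
    outer loop
      vertex 11.4 1.5 0.0
      vertex 5.4 0.2 0.0
      vertex 14.0 7.0 0.0
    endloop
  endfacet
  facet normal 0.0000 0.0000 1.0000
    outer loop
      vertex 14.0 7.0 17.0
      vertex 11.4 12.5 17.0
      vertex 5.4 13.8 17.0
    endloop
  endfacet
  facet normal 0.0000 0.0000 1.0000
    outer loop
      vertex 14.0 7.0 17.0
      vertex 5.4 13.8 17.0
      vertex 0.7 10.0 17.0
    endloop
  endfacet
  facet normal 0.0000 0.0000 1.0000
    outer loop
      vertex 14.0 7.0 17.0
      vertex 0.7 10.0 17.0
      vertex 0.7 4.0 17.0
    endloop
  endfacet
  facet normal 0.0000 0.0000 1.0000
    outer loop
      vertex 14.0 7.0 17.0
      vertex 0.7 4.0 17.0
      vertex 5.4 0.2 17.0
    endloop
  endfacet
  facet normal 0.0000 0.0000 1.0000
    outer loop
      vertex 14.0 7.0 17.0
      vertex 5.4 0.2 17.0
      vertex 11.4 1.5 17.0
    endloop
  endfacet
  facet normal 0.9041 0.4274 0.0000
    outer loop
      vertex 14.0 7.0 0.0
      vertex 11.4 12.5 0.0
      vertex 11.4 12.5 17.0
    endloop
  endfacet
  facet normal 0.9041 0.4274 0.0000
    outer loop
      vertex 14.0 7.0 0.0
      vertex 11.4 12.5 17.0
      vertex 14.0 7.0 17.0
    endloop
  endfacet
  facet normal 0.2118 0.9773 0.0000
    outer loop
      vertex 11.4 12.5 0.0
      vertex 5.4 13.8 0.0
      vertex 5.4 13.8 17.0
    endloop
  endfacet
  facet normal 0.2118 0.9773 0.0000
    outer loop
      vertex 11.4 12.5 0.0
      vertex 5.4 13.8 17.0
      vertex 11.4 12.5 17.0
    endloop
  endfacet
  facet normal -0.6287 0.7776 0.0000
    outer loop
      vertex 5.4 13.8 0.0
      vertex 0.7 10.0 0.0
      vertex 0.7 10.0 17.0
    endloop
  endfacet
  facet normal -0.6287 0.7776 0.0000
    outer loop
      vertex 5.4 13.8 0.0
      vertex 0.7 10.0 17.0
      vertex 5.4 13.8 17.0
    endloop
  endfacet
  facet normal -1.0000 0.0000 0.0000
    outer loop
      vertex 0.7 10.0 0.0
      vertex 0.7 4.0 0.0
      vertex 0.7 4.0 17.0
    endloop
  endfacet
  facet normal -1.0000 0.0000 0.0000
    outer loop
      vertex 0.7 10.0 0.0
      vertex 0.7 4.0 17.0
      vertex 0.7 10.0 17.0
    endloop
  endfacet
  facet normal -0.6287 -0.7776 0.0000
    outer loop
      vertex 0.7 4.0 0.0
      vertex 5.4 0.2 0.0
      vertex 5.4 0.2 17.0
    endloop
  endfacet
  facet normal -0.6287 -0.7776 0.0000
    outer loop
      vertex 0.7 4.0 0.0
      vertex 5.4 0.2 17.0
      vertex 0.7 4.0 17.0
    endloop
  endfacet
  facet normal 0.2118 -0.9773 0.0000
    outer loop
      vertex 5.4 0.2 0.0
      vertex 11.4 1.5 0.0
      vertex 11.4 1.5 17.0
    endloop
  endfacet
  facet normal 0.2118 -0.9773 0.0000
    outer loop
      vertex 5.4 0.2 0.0
      vertex 11.4 1.5 17.0
      vertex 5.4 0.2 17.0
    endloop
  endfacet
  facet normal 0.9041 -0.4274 0.0000
    outer loop
      vertex 11.4 1.5 0.0
      vertex 14.0 7.0 0.0
      vertex 14.0 7.0 17.0
    endloop
  endfacet
  facet normal 0.9041 -0.4274 0.0000
    outer loop
      vertex 11.4 1.5 0.0
      vertex 14.0 7.0 17.0
      vertex 11.4 1.5 17.0
    endloop
  endfacet
endsolid part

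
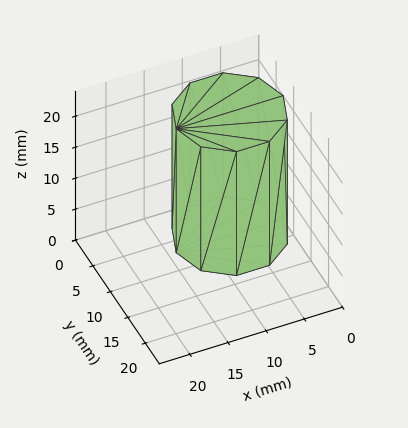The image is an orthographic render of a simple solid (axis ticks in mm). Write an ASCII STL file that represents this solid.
Reading the render: the shape is a regular 10-sided prism (a cylinder approximated with 10 flat sides), circumscribed radius ≈ 7 mm, height ≈ 20 mm (dimensions read to the nearest mm from the axis ticks). For the STL, each face is triangulated and given an outward normal.

solid part
  facet normal 0.0000 0.0000 -1.0000
    outer loop
      vertex 9.163 13.657 0.000
      vertex 12.663 11.114 0.000
      vertex 14.000 7.000 0.000
    endloop
  endfacet
  facet normal 0.0000 0.0000 -1.0000
    outer loop
      vertex 4.837 13.657 0.000
      vertex 9.163 13.657 0.000
      vertex 14.000 7.000 0.000
    endloop
  endfacet
  facet normal 0.0000 0.0000 -1.0000
    outer loop
      vertex 1.337 11.114 0.000
      vertex 4.837 13.657 0.000
      vertex 14.000 7.000 0.000
    endloop
  endfacet
  facet normal 0.0000 0.0000 -1.0000
    outer loop
      vertex 0.000 7.000 0.000
      vertex 1.337 11.114 0.000
      vertex 14.000 7.000 0.000
    endloop
  endfacet
  facet normal 0.0000 0.0000 -1.0000
    outer loop
      vertex 1.337 2.886 0.000
      vertex 0.000 7.000 0.000
      vertex 14.000 7.000 0.000
    endloop
  endfacet
  facet normal 0.0000 0.0000 -1.0000
    outer loop
      vertex 4.837 0.343 0.000
      vertex 1.337 2.886 0.000
      vertex 14.000 7.000 0.000
    endloop
  endfacet
  facet normal 0.0000 0.0000 -1.0000
    outer loop
      vertex 9.163 0.343 0.000
      vertex 4.837 0.343 0.000
      vertex 14.000 7.000 0.000
    endloop
  endfacet
  facet normal 0.0000 0.0000 -1.0000
    outer loop
      vertex 12.663 2.886 0.000
      vertex 9.163 0.343 0.000
      vertex 14.000 7.000 0.000
    endloop
  endfacet
  facet normal 0.0000 0.0000 1.0000
    outer loop
      vertex 14.000 7.000 20.000
      vertex 12.663 11.114 20.000
      vertex 9.163 13.657 20.000
    endloop
  endfacet
  facet normal 0.0000 0.0000 1.0000
    outer loop
      vertex 14.000 7.000 20.000
      vertex 9.163 13.657 20.000
      vertex 4.837 13.657 20.000
    endloop
  endfacet
  facet normal 0.0000 0.0000 1.0000
    outer loop
      vertex 14.000 7.000 20.000
      vertex 4.837 13.657 20.000
      vertex 1.337 11.114 20.000
    endloop
  endfacet
  facet normal 0.0000 0.0000 1.0000
    outer loop
      vertex 14.000 7.000 20.000
      vertex 1.337 11.114 20.000
      vertex 0.000 7.000 20.000
    endloop
  endfacet
  facet normal 0.0000 0.0000 1.0000
    outer loop
      vertex 14.000 7.000 20.000
      vertex 0.000 7.000 20.000
      vertex 1.337 2.886 20.000
    endloop
  endfacet
  facet normal 0.0000 0.0000 1.0000
    outer loop
      vertex 14.000 7.000 20.000
      vertex 1.337 2.886 20.000
      vertex 4.837 0.343 20.000
    endloop
  endfacet
  facet normal 0.0000 0.0000 1.0000
    outer loop
      vertex 14.000 7.000 20.000
      vertex 4.837 0.343 20.000
      vertex 9.163 0.343 20.000
    endloop
  endfacet
  facet normal 0.0000 0.0000 1.0000
    outer loop
      vertex 14.000 7.000 20.000
      vertex 9.163 0.343 20.000
      vertex 12.663 2.886 20.000
    endloop
  endfacet
  facet normal 0.9510 0.3091 0.0000
    outer loop
      vertex 14.000 7.000 0.000
      vertex 12.663 11.114 0.000
      vertex 12.663 11.114 20.000
    endloop
  endfacet
  facet normal 0.9510 0.3091 0.0000
    outer loop
      vertex 14.000 7.000 0.000
      vertex 12.663 11.114 20.000
      vertex 14.000 7.000 20.000
    endloop
  endfacet
  facet normal 0.5878 0.8090 0.0000
    outer loop
      vertex 12.663 11.114 0.000
      vertex 9.163 13.657 0.000
      vertex 9.163 13.657 20.000
    endloop
  endfacet
  facet normal 0.5878 0.8090 0.0000
    outer loop
      vertex 12.663 11.114 0.000
      vertex 9.163 13.657 20.000
      vertex 12.663 11.114 20.000
    endloop
  endfacet
  facet normal 0.0000 1.0000 0.0000
    outer loop
      vertex 9.163 13.657 0.000
      vertex 4.837 13.657 0.000
      vertex 4.837 13.657 20.000
    endloop
  endfacet
  facet normal 0.0000 1.0000 0.0000
    outer loop
      vertex 9.163 13.657 0.000
      vertex 4.837 13.657 20.000
      vertex 9.163 13.657 20.000
    endloop
  endfacet
  facet normal -0.5878 0.8090 0.0000
    outer loop
      vertex 4.837 13.657 0.000
      vertex 1.337 11.114 0.000
      vertex 1.337 11.114 20.000
    endloop
  endfacet
  facet normal -0.5878 0.8090 0.0000
    outer loop
      vertex 4.837 13.657 0.000
      vertex 1.337 11.114 20.000
      vertex 4.837 13.657 20.000
    endloop
  endfacet
  facet normal -0.9510 0.3091 0.0000
    outer loop
      vertex 1.337 11.114 0.000
      vertex 0.000 7.000 0.000
      vertex 0.000 7.000 20.000
    endloop
  endfacet
  facet normal -0.9510 0.3091 0.0000
    outer loop
      vertex 1.337 11.114 0.000
      vertex 0.000 7.000 20.000
      vertex 1.337 11.114 20.000
    endloop
  endfacet
  facet normal -0.9510 -0.3091 0.0000
    outer loop
      vertex 0.000 7.000 0.000
      vertex 1.337 2.886 0.000
      vertex 1.337 2.886 20.000
    endloop
  endfacet
  facet normal -0.9510 -0.3091 0.0000
    outer loop
      vertex 0.000 7.000 0.000
      vertex 1.337 2.886 20.000
      vertex 0.000 7.000 20.000
    endloop
  endfacet
  facet normal -0.5878 -0.8090 0.0000
    outer loop
      vertex 1.337 2.886 0.000
      vertex 4.837 0.343 0.000
      vertex 4.837 0.343 20.000
    endloop
  endfacet
  facet normal -0.5878 -0.8090 0.0000
    outer loop
      vertex 1.337 2.886 0.000
      vertex 4.837 0.343 20.000
      vertex 1.337 2.886 20.000
    endloop
  endfacet
  facet normal 0.0000 -1.0000 0.0000
    outer loop
      vertex 4.837 0.343 0.000
      vertex 9.163 0.343 0.000
      vertex 9.163 0.343 20.000
    endloop
  endfacet
  facet normal 0.0000 -1.0000 0.0000
    outer loop
      vertex 4.837 0.343 0.000
      vertex 9.163 0.343 20.000
      vertex 4.837 0.343 20.000
    endloop
  endfacet
  facet normal 0.5878 -0.8090 0.0000
    outer loop
      vertex 9.163 0.343 0.000
      vertex 12.663 2.886 0.000
      vertex 12.663 2.886 20.000
    endloop
  endfacet
  facet normal 0.5878 -0.8090 0.0000
    outer loop
      vertex 9.163 0.343 0.000
      vertex 12.663 2.886 20.000
      vertex 9.163 0.343 20.000
    endloop
  endfacet
  facet normal 0.9510 -0.3091 0.0000
    outer loop
      vertex 12.663 2.886 0.000
      vertex 14.000 7.000 0.000
      vertex 14.000 7.000 20.000
    endloop
  endfacet
  facet normal 0.9510 -0.3091 0.0000
    outer loop
      vertex 12.663 2.886 0.000
      vertex 14.000 7.000 20.000
      vertex 12.663 2.886 20.000
    endloop
  endfacet
endsolid part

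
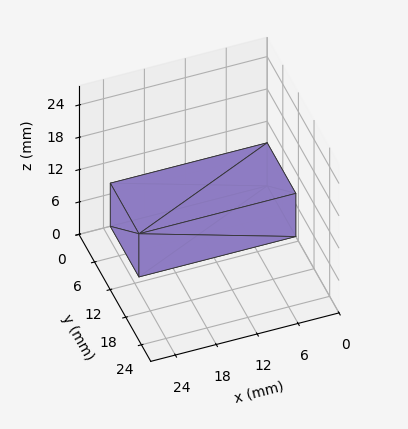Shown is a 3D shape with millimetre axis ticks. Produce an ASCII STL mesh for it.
Reading the render: the shape is a rectangular box, roughly 23 × 11 mm footprint and 8 mm tall (dimensions read to the nearest mm from the axis ticks). For the STL, each face is triangulated and given an outward normal.

solid part
  facet normal 0.0000 0.0000 -1.0000
    outer loop
      vertex 23.000 11.000 0.000
      vertex 23.000 0.000 0.000
      vertex 0.000 0.000 0.000
    endloop
  endfacet
  facet normal 0.0000 0.0000 -1.0000
    outer loop
      vertex 0.000 11.000 0.000
      vertex 23.000 11.000 0.000
      vertex 0.000 0.000 0.000
    endloop
  endfacet
  facet normal 0.0000 0.0000 1.0000
    outer loop
      vertex 0.000 0.000 8.000
      vertex 23.000 0.000 8.000
      vertex 23.000 11.000 8.000
    endloop
  endfacet
  facet normal 0.0000 0.0000 1.0000
    outer loop
      vertex 0.000 0.000 8.000
      vertex 23.000 11.000 8.000
      vertex 0.000 11.000 8.000
    endloop
  endfacet
  facet normal 0.0000 -1.0000 0.0000
    outer loop
      vertex 0.000 0.000 0.000
      vertex 23.000 0.000 0.000
      vertex 23.000 0.000 8.000
    endloop
  endfacet
  facet normal 0.0000 -1.0000 0.0000
    outer loop
      vertex 0.000 0.000 0.000
      vertex 23.000 0.000 8.000
      vertex 0.000 0.000 8.000
    endloop
  endfacet
  facet normal 0.0000 1.0000 0.0000
    outer loop
      vertex 23.000 11.000 8.000
      vertex 23.000 11.000 0.000
      vertex 0.000 11.000 0.000
    endloop
  endfacet
  facet normal 0.0000 1.0000 0.0000
    outer loop
      vertex 0.000 11.000 8.000
      vertex 23.000 11.000 8.000
      vertex 0.000 11.000 0.000
    endloop
  endfacet
  facet normal -1.0000 0.0000 0.0000
    outer loop
      vertex 0.000 11.000 8.000
      vertex 0.000 11.000 0.000
      vertex 0.000 0.000 0.000
    endloop
  endfacet
  facet normal -1.0000 0.0000 0.0000
    outer loop
      vertex 0.000 0.000 8.000
      vertex 0.000 11.000 8.000
      vertex 0.000 0.000 0.000
    endloop
  endfacet
  facet normal 1.0000 0.0000 0.0000
    outer loop
      vertex 23.000 0.000 0.000
      vertex 23.000 11.000 0.000
      vertex 23.000 11.000 8.000
    endloop
  endfacet
  facet normal 1.0000 0.0000 0.0000
    outer loop
      vertex 23.000 0.000 0.000
      vertex 23.000 11.000 8.000
      vertex 23.000 0.000 8.000
    endloop
  endfacet
endsolid part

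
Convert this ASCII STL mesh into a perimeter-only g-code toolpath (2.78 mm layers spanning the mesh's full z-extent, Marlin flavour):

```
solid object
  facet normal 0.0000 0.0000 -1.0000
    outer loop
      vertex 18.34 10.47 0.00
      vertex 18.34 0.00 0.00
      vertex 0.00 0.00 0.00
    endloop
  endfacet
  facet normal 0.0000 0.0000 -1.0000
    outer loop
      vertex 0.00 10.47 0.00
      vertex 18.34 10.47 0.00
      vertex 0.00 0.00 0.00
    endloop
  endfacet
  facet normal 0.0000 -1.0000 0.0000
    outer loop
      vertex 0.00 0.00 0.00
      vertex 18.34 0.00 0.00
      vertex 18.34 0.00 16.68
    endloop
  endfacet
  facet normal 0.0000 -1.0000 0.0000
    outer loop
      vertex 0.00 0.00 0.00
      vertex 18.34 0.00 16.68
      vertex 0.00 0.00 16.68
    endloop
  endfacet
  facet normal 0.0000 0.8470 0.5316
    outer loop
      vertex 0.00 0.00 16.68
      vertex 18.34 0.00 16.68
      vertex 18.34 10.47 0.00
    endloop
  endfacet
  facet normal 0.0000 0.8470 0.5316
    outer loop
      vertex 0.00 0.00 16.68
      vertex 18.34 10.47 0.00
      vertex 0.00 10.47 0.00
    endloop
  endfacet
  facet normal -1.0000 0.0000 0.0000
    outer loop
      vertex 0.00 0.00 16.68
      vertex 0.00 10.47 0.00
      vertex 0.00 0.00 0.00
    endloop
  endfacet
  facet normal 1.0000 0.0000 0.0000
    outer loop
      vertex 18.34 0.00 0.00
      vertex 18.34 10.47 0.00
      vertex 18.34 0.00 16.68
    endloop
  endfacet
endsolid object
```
; perimeter-only toolpath
G21 ; units = mm
G90 ; absolute positioning
G28 ; home
; layer 1
G0 Z2.78
G0 X0.00 Y0.00
G1 X18.34 Y0.00
G1 X18.34 Y8.73
G1 X0.00 Y8.73
G1 X0.00 Y0.00
; layer 2
G0 Z5.56
G0 X0.00 Y0.00
G1 X18.34 Y0.00
G1 X18.34 Y6.98
G1 X0.00 Y6.98
G1 X0.00 Y0.00
; layer 3
G0 Z8.34
G0 X0.00 Y0.00
G1 X18.34 Y0.00
G1 X18.34 Y5.24
G1 X0.00 Y5.24
G1 X0.00 Y0.00
; layer 4
G0 Z11.12
G0 X0.00 Y0.00
G1 X18.34 Y0.00
G1 X18.34 Y3.49
G1 X0.00 Y3.49
G1 X0.00 Y0.00
; layer 5
G0 Z13.90
G0 X0.00 Y0.00
G1 X18.34 Y0.00
G1 X18.34 Y1.75
G1 X0.00 Y1.75
G1 X0.00 Y0.00
M2 ; end

The solid is a wedge (ramp): 18.3 × 10.5 mm base, rising to 16.7 mm along the y=0 edge and sloping linearly to z=0 at y=10.5. Slicing at Δz = 2.78 mm — 6 equal slices spanning the solid's height, so layer i sits at z = i·h/6 — gives 5 non-empty perimeters. Each is a 4-segment closed polygon; G0 lifts to the layer z and rapids to the start vertex, then G1 traces the edges. The cross-section shrinks linearly with z (the slice at the apex is degenerate and omitted).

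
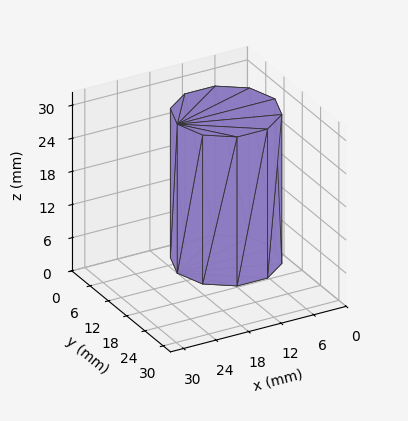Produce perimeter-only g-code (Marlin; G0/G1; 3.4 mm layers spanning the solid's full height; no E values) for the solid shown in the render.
Reading the render: the shape is a regular 10-sided prism (a cylinder approximated with 10 flat sides), circumscribed radius ≈ 9 mm, height ≈ 27 mm (dimensions read to the nearest mm from the axis ticks). For the g-code, the solid's height is divided into equal slices at the stated Δz and each level perimeter traced with G1 moves after a G0 lift.

; perimeter-only toolpath
G21 ; units = mm
G90 ; absolute positioning
G28 ; home
; layer 1
G0 Z3.4
G0 X18.0 Y9.0
G1 X16.3 Y14.3
G1 X11.8 Y17.6
G1 X6.2 Y17.6
G1 X1.7 Y14.3
G1 X0.0 Y9.0
G1 X1.7 Y3.7
G1 X6.2 Y0.4
G1 X11.8 Y0.4
G1 X16.3 Y3.7
G1 X18.0 Y9.0
; layer 2
G0 Z6.8
G0 X18.0 Y9.0
G1 X16.3 Y14.3
G1 X11.8 Y17.6
G1 X6.2 Y17.6
G1 X1.7 Y14.3
G1 X0.0 Y9.0
G1 X1.7 Y3.7
G1 X6.2 Y0.4
G1 X11.8 Y0.4
G1 X16.3 Y3.7
G1 X18.0 Y9.0
; layer 3
G0 Z10.1
G0 X18.0 Y9.0
G1 X16.3 Y14.3
G1 X11.8 Y17.6
G1 X6.2 Y17.6
G1 X1.7 Y14.3
G1 X0.0 Y9.0
G1 X1.7 Y3.7
G1 X6.2 Y0.4
G1 X11.8 Y0.4
G1 X16.3 Y3.7
G1 X18.0 Y9.0
; layer 4
G0 Z13.5
G0 X18.0 Y9.0
G1 X16.3 Y14.3
G1 X11.8 Y17.6
G1 X6.2 Y17.6
G1 X1.7 Y14.3
G1 X0.0 Y9.0
G1 X1.7 Y3.7
G1 X6.2 Y0.4
G1 X11.8 Y0.4
G1 X16.3 Y3.7
G1 X18.0 Y9.0
; layer 5
G0 Z16.9
G0 X18.0 Y9.0
G1 X16.3 Y14.3
G1 X11.8 Y17.6
G1 X6.2 Y17.6
G1 X1.7 Y14.3
G1 X0.0 Y9.0
G1 X1.7 Y3.7
G1 X6.2 Y0.4
G1 X11.8 Y0.4
G1 X16.3 Y3.7
G1 X18.0 Y9.0
; layer 6
G0 Z20.2
G0 X18.0 Y9.0
G1 X16.3 Y14.3
G1 X11.8 Y17.6
G1 X6.2 Y17.6
G1 X1.7 Y14.3
G1 X0.0 Y9.0
G1 X1.7 Y3.7
G1 X6.2 Y0.4
G1 X11.8 Y0.4
G1 X16.3 Y3.7
G1 X18.0 Y9.0
; layer 7
G0 Z23.6
G0 X18.0 Y9.0
G1 X16.3 Y14.3
G1 X11.8 Y17.6
G1 X6.2 Y17.6
G1 X1.7 Y14.3
G1 X0.0 Y9.0
G1 X1.7 Y3.7
G1 X6.2 Y0.4
G1 X11.8 Y0.4
G1 X16.3 Y3.7
G1 X18.0 Y9.0
; layer 8
G0 Z27.0
G0 X18.0 Y9.0
G1 X16.3 Y14.3
G1 X11.8 Y17.6
G1 X6.2 Y17.6
G1 X1.7 Y14.3
G1 X0.0 Y9.0
G1 X1.7 Y3.7
G1 X6.2 Y0.4
G1 X11.8 Y0.4
G1 X16.3 Y3.7
G1 X18.0 Y9.0
M2 ; end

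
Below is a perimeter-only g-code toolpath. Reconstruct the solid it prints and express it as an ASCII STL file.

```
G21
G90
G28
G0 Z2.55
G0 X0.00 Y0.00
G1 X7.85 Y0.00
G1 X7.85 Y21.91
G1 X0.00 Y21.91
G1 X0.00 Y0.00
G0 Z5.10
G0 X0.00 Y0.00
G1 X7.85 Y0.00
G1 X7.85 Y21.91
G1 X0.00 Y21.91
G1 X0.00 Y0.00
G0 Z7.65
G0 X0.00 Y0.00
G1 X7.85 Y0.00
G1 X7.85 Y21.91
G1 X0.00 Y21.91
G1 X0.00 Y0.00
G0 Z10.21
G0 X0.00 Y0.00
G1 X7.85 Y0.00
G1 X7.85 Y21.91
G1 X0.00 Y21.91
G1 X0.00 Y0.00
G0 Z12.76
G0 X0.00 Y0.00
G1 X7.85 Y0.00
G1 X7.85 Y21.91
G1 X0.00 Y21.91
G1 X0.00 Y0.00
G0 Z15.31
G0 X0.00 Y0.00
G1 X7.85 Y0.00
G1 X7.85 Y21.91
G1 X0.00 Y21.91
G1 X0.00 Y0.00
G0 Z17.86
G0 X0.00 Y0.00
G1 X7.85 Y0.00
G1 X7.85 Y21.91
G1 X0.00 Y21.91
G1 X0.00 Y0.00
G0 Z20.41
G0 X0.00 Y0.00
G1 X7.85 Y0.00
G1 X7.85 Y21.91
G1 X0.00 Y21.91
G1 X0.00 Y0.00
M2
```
solid part
  facet normal 0.0000 0.0000 -1.0000
    outer loop
      vertex 7.85 21.91 0.00
      vertex 7.85 0.00 0.00
      vertex 0.00 0.00 0.00
    endloop
  endfacet
  facet normal 0.0000 0.0000 -1.0000
    outer loop
      vertex 0.00 21.91 0.00
      vertex 7.85 21.91 0.00
      vertex 0.00 0.00 0.00
    endloop
  endfacet
  facet normal 0.0000 0.0000 1.0000
    outer loop
      vertex 0.00 0.00 20.41
      vertex 7.85 0.00 20.41
      vertex 7.85 21.91 20.41
    endloop
  endfacet
  facet normal 0.0000 0.0000 1.0000
    outer loop
      vertex 0.00 0.00 20.41
      vertex 7.85 21.91 20.41
      vertex 0.00 21.91 20.41
    endloop
  endfacet
  facet normal 0.0000 -1.0000 0.0000
    outer loop
      vertex 0.00 0.00 0.00
      vertex 7.85 0.00 0.00
      vertex 7.85 0.00 20.41
    endloop
  endfacet
  facet normal 0.0000 -1.0000 0.0000
    outer loop
      vertex 0.00 0.00 0.00
      vertex 7.85 0.00 20.41
      vertex 0.00 0.00 20.41
    endloop
  endfacet
  facet normal 0.0000 1.0000 0.0000
    outer loop
      vertex 7.85 21.91 20.41
      vertex 7.85 21.91 0.00
      vertex 0.00 21.91 0.00
    endloop
  endfacet
  facet normal 0.0000 1.0000 0.0000
    outer loop
      vertex 0.00 21.91 20.41
      vertex 7.85 21.91 20.41
      vertex 0.00 21.91 0.00
    endloop
  endfacet
  facet normal -1.0000 0.0000 0.0000
    outer loop
      vertex 0.00 21.91 20.41
      vertex 0.00 21.91 0.00
      vertex 0.00 0.00 0.00
    endloop
  endfacet
  facet normal -1.0000 0.0000 0.0000
    outer loop
      vertex 0.00 0.00 20.41
      vertex 0.00 21.91 20.41
      vertex 0.00 0.00 0.00
    endloop
  endfacet
  facet normal 1.0000 0.0000 0.0000
    outer loop
      vertex 7.85 0.00 0.00
      vertex 7.85 21.91 0.00
      vertex 7.85 21.91 20.41
    endloop
  endfacet
  facet normal 1.0000 0.0000 0.0000
    outer loop
      vertex 7.85 0.00 0.00
      vertex 7.85 21.91 20.41
      vertex 7.85 0.00 20.41
    endloop
  endfacet
endsolid part

The G0 Z moves step by Δz≈2.55 mm. Every layer's G1 loop is the same polygon, so the solid is a straight extrusion of it from z=0 to z≈20.4. Closing with flat bottom and top caps and triangulating gives 12 facets — a rectangular box, roughly 7.85 × 21.9 mm footprint and 20.4 mm tall.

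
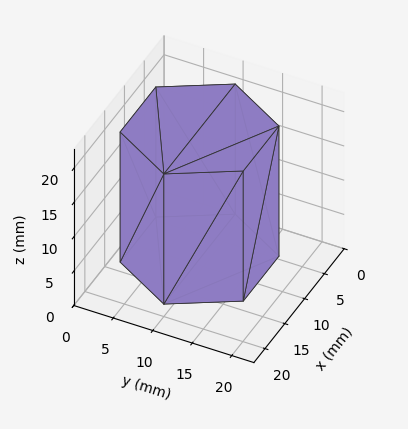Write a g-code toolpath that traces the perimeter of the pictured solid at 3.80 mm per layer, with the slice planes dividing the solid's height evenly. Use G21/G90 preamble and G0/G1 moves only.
Reading the render: the shape is a regular 6-sided prism (a cylinder approximated with 6 flat sides), circumscribed radius ≈ 9 mm, height ≈ 19 mm (dimensions read to the nearest mm from the axis ticks). For the g-code, the solid's height is divided into equal slices at the stated Δz and each level perimeter traced with G1 moves after a G0 lift.

; perimeter-only toolpath
G21 ; units = mm
G90 ; absolute positioning
G28 ; home
; layer 1
G0 Z3.80
G0 X18.00 Y9.00
G1 X13.50 Y16.79
G1 X4.50 Y16.79
G1 X0.00 Y9.00
G1 X4.50 Y1.21
G1 X13.50 Y1.21
G1 X18.00 Y9.00
; layer 2
G0 Z7.60
G0 X18.00 Y9.00
G1 X13.50 Y16.79
G1 X4.50 Y16.79
G1 X0.00 Y9.00
G1 X4.50 Y1.21
G1 X13.50 Y1.21
G1 X18.00 Y9.00
; layer 3
G0 Z11.40
G0 X18.00 Y9.00
G1 X13.50 Y16.79
G1 X4.50 Y16.79
G1 X0.00 Y9.00
G1 X4.50 Y1.21
G1 X13.50 Y1.21
G1 X18.00 Y9.00
; layer 4
G0 Z15.20
G0 X18.00 Y9.00
G1 X13.50 Y16.79
G1 X4.50 Y16.79
G1 X0.00 Y9.00
G1 X4.50 Y1.21
G1 X13.50 Y1.21
G1 X18.00 Y9.00
; layer 5
G0 Z19.00
G0 X18.00 Y9.00
G1 X13.50 Y16.79
G1 X4.50 Y16.79
G1 X0.00 Y9.00
G1 X4.50 Y1.21
G1 X13.50 Y1.21
G1 X18.00 Y9.00
M2 ; end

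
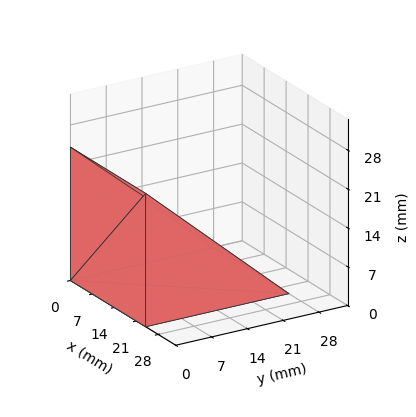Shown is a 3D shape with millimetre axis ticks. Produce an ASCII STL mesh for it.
Reading the render: the shape is a wedge (ramp): 24 × 28 mm base, rising to 24 mm along the y=0 edge and sloping linearly to z=0 at y=28 (dimensions read to the nearest mm from the axis ticks). For the STL, each face is triangulated and given an outward normal.

solid part
  facet normal 0.0000 0.0000 -1.0000
    outer loop
      vertex 24.0 28.0 0.0
      vertex 24.0 0.0 0.0
      vertex 0.0 0.0 0.0
    endloop
  endfacet
  facet normal 0.0000 0.0000 -1.0000
    outer loop
      vertex 0.0 28.0 0.0
      vertex 24.0 28.0 0.0
      vertex 0.0 0.0 0.0
    endloop
  endfacet
  facet normal 0.0000 -1.0000 0.0000
    outer loop
      vertex 0.0 0.0 0.0
      vertex 24.0 0.0 0.0
      vertex 24.0 0.0 24.0
    endloop
  endfacet
  facet normal 0.0000 -1.0000 0.0000
    outer loop
      vertex 0.0 0.0 0.0
      vertex 24.0 0.0 24.0
      vertex 0.0 0.0 24.0
    endloop
  endfacet
  facet normal 0.0000 0.6508 0.7593
    outer loop
      vertex 0.0 0.0 24.0
      vertex 24.0 0.0 24.0
      vertex 24.0 28.0 0.0
    endloop
  endfacet
  facet normal 0.0000 0.6508 0.7593
    outer loop
      vertex 0.0 0.0 24.0
      vertex 24.0 28.0 0.0
      vertex 0.0 28.0 0.0
    endloop
  endfacet
  facet normal -1.0000 0.0000 0.0000
    outer loop
      vertex 0.0 0.0 24.0
      vertex 0.0 28.0 0.0
      vertex 0.0 0.0 0.0
    endloop
  endfacet
  facet normal 1.0000 0.0000 0.0000
    outer loop
      vertex 24.0 0.0 0.0
      vertex 24.0 28.0 0.0
      vertex 24.0 0.0 24.0
    endloop
  endfacet
endsolid part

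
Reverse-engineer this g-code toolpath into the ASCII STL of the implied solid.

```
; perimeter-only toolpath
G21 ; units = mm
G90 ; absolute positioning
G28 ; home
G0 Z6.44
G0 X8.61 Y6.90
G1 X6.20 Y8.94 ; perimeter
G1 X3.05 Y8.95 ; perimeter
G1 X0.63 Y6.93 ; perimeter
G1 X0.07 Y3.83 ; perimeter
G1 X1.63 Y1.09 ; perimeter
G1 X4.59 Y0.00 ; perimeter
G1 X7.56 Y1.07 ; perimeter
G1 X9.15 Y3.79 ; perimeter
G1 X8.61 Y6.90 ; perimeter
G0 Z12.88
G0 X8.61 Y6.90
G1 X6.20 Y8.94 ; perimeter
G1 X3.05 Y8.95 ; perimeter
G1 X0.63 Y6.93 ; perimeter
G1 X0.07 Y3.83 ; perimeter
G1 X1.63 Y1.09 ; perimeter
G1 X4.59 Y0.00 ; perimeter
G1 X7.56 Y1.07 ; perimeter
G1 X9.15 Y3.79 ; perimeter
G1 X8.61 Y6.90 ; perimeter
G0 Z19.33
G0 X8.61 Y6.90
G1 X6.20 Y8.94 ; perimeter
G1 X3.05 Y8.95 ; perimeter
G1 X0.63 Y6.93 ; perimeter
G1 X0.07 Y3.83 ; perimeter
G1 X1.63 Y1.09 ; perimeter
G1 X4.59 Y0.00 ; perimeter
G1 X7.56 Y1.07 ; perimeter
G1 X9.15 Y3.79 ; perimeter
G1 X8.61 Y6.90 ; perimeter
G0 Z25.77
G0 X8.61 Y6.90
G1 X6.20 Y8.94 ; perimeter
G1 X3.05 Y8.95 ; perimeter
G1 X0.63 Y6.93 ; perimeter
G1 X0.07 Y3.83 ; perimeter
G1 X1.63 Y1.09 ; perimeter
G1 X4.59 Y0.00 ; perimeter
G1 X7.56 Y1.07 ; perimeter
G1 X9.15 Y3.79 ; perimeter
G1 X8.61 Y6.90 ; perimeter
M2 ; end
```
solid part
  facet normal 0.0000 0.0000 -1.0000
    outer loop
      vertex 3.05 8.95 0.00
      vertex 6.20 8.94 0.00
      vertex 8.61 6.90 0.00
    endloop
  endfacet
  facet normal 0.0000 0.0000 -1.0000
    outer loop
      vertex 0.63 6.93 0.00
      vertex 3.05 8.95 0.00
      vertex 8.61 6.90 0.00
    endloop
  endfacet
  facet normal 0.0000 0.0000 -1.0000
    outer loop
      vertex 0.07 3.83 0.00
      vertex 0.63 6.93 0.00
      vertex 8.61 6.90 0.00
    endloop
  endfacet
  facet normal 0.0000 0.0000 -1.0000
    outer loop
      vertex 1.63 1.09 0.00
      vertex 0.07 3.83 0.00
      vertex 8.61 6.90 0.00
    endloop
  endfacet
  facet normal 0.0000 0.0000 -1.0000
    outer loop
      vertex 4.59 0.00 0.00
      vertex 1.63 1.09 0.00
      vertex 8.61 6.90 0.00
    endloop
  endfacet
  facet normal 0.0000 0.0000 -1.0000
    outer loop
      vertex 7.56 1.07 0.00
      vertex 4.59 0.00 0.00
      vertex 8.61 6.90 0.00
    endloop
  endfacet
  facet normal 0.0000 0.0000 -1.0000
    outer loop
      vertex 9.15 3.79 0.00
      vertex 7.56 1.07 0.00
      vertex 8.61 6.90 0.00
    endloop
  endfacet
  facet normal 0.0000 0.0000 1.0000
    outer loop
      vertex 8.61 6.90 25.77
      vertex 6.20 8.94 25.77
      vertex 3.05 8.95 25.77
    endloop
  endfacet
  facet normal 0.0000 0.0000 1.0000
    outer loop
      vertex 8.61 6.90 25.77
      vertex 3.05 8.95 25.77
      vertex 0.63 6.93 25.77
    endloop
  endfacet
  facet normal 0.0000 0.0000 1.0000
    outer loop
      vertex 8.61 6.90 25.77
      vertex 0.63 6.93 25.77
      vertex 0.07 3.83 25.77
    endloop
  endfacet
  facet normal 0.0000 0.0000 1.0000
    outer loop
      vertex 8.61 6.90 25.77
      vertex 0.07 3.83 25.77
      vertex 1.63 1.09 25.77
    endloop
  endfacet
  facet normal 0.0000 0.0000 1.0000
    outer loop
      vertex 8.61 6.90 25.77
      vertex 1.63 1.09 25.77
      vertex 4.59 0.00 25.77
    endloop
  endfacet
  facet normal 0.0000 0.0000 1.0000
    outer loop
      vertex 8.61 6.90 25.77
      vertex 4.59 0.00 25.77
      vertex 7.56 1.07 25.77
    endloop
  endfacet
  facet normal 0.0000 0.0000 1.0000
    outer loop
      vertex 8.61 6.90 25.77
      vertex 7.56 1.07 25.77
      vertex 9.15 3.79 25.77
    endloop
  endfacet
  facet normal 0.6461 0.7633 0.0000
    outer loop
      vertex 8.61 6.90 0.00
      vertex 6.20 8.94 0.00
      vertex 6.20 8.94 25.77
    endloop
  endfacet
  facet normal 0.6461 0.7633 0.0000
    outer loop
      vertex 8.61 6.90 0.00
      vertex 6.20 8.94 25.77
      vertex 8.61 6.90 25.77
    endloop
  endfacet
  facet normal 0.0032 1.0000 0.0000
    outer loop
      vertex 6.20 8.94 0.00
      vertex 3.05 8.95 0.00
      vertex 3.05 8.95 25.77
    endloop
  endfacet
  facet normal 0.0032 1.0000 0.0000
    outer loop
      vertex 6.20 8.94 0.00
      vertex 3.05 8.95 25.77
      vertex 6.20 8.94 25.77
    endloop
  endfacet
  facet normal -0.6408 0.7677 0.0000
    outer loop
      vertex 3.05 8.95 0.00
      vertex 0.63 6.93 0.00
      vertex 0.63 6.93 25.77
    endloop
  endfacet
  facet normal -0.6408 0.7677 0.0000
    outer loop
      vertex 3.05 8.95 0.00
      vertex 0.63 6.93 25.77
      vertex 3.05 8.95 25.77
    endloop
  endfacet
  facet normal -0.9841 0.1778 0.0000
    outer loop
      vertex 0.63 6.93 0.00
      vertex 0.07 3.83 0.00
      vertex 0.07 3.83 25.77
    endloop
  endfacet
  facet normal -0.9841 0.1778 0.0000
    outer loop
      vertex 0.63 6.93 0.00
      vertex 0.07 3.83 25.77
      vertex 0.63 6.93 25.77
    endloop
  endfacet
  facet normal -0.8690 -0.4948 0.0000
    outer loop
      vertex 0.07 3.83 0.00
      vertex 1.63 1.09 0.00
      vertex 1.63 1.09 25.77
    endloop
  endfacet
  facet normal -0.8690 -0.4948 0.0000
    outer loop
      vertex 0.07 3.83 0.00
      vertex 1.63 1.09 25.77
      vertex 0.07 3.83 25.77
    endloop
  endfacet
  facet normal -0.3456 -0.9384 0.0000
    outer loop
      vertex 1.63 1.09 0.00
      vertex 4.59 0.00 0.00
      vertex 4.59 0.00 25.77
    endloop
  endfacet
  facet normal -0.3456 -0.9384 0.0000
    outer loop
      vertex 1.63 1.09 0.00
      vertex 4.59 0.00 25.77
      vertex 1.63 1.09 25.77
    endloop
  endfacet
  facet normal 0.3389 -0.9408 0.0000
    outer loop
      vertex 4.59 0.00 0.00
      vertex 7.56 1.07 0.00
      vertex 7.56 1.07 25.77
    endloop
  endfacet
  facet normal 0.3389 -0.9408 0.0000
    outer loop
      vertex 4.59 0.00 0.00
      vertex 7.56 1.07 25.77
      vertex 4.59 0.00 25.77
    endloop
  endfacet
  facet normal 0.8633 -0.5047 0.0000
    outer loop
      vertex 7.56 1.07 0.00
      vertex 9.15 3.79 0.00
      vertex 9.15 3.79 25.77
    endloop
  endfacet
  facet normal 0.8633 -0.5047 0.0000
    outer loop
      vertex 7.56 1.07 0.00
      vertex 9.15 3.79 25.77
      vertex 7.56 1.07 25.77
    endloop
  endfacet
  facet normal 0.9853 0.1711 0.0000
    outer loop
      vertex 9.15 3.79 0.00
      vertex 8.61 6.90 0.00
      vertex 8.61 6.90 25.77
    endloop
  endfacet
  facet normal 0.9853 0.1711 0.0000
    outer loop
      vertex 9.15 3.79 0.00
      vertex 8.61 6.90 25.77
      vertex 9.15 3.79 25.77
    endloop
  endfacet
endsolid part

The G0 Z moves step by Δz≈6.44 mm. Every layer's G1 loop is the same polygon, so the solid is a straight extrusion of it from z=0 to z≈25.8. Closing with flat bottom and top caps and triangulating gives 32 facets — a regular 9-sided prism (a cylinder approximated with 9 flat sides), circumscribed radius ≈ 4.61 mm, height ≈ 25.8 mm.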